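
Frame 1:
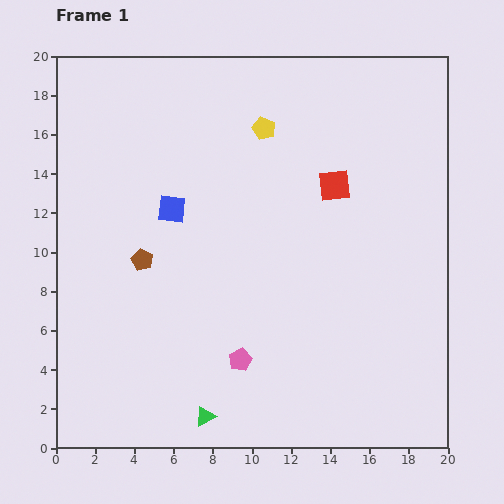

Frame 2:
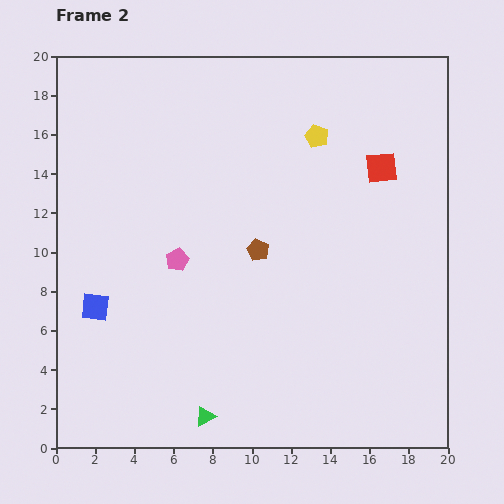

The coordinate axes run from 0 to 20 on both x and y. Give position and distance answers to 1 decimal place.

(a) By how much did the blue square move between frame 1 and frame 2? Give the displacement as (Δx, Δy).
(-3.9, -5.0)

The blue square was at (5.9, 12.2) in frame 1 and (2.0, 7.2) in frame 2.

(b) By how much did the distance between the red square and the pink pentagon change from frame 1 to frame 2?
+1.3

Distance in frame 1: 10.1. Distance in frame 2: 11.4.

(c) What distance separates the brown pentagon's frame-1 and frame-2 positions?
5.9

The brown pentagon moved from (4.4, 9.6) to (10.3, 10.1), a distance of √(5.9² + 0.5²) ≈ 5.9.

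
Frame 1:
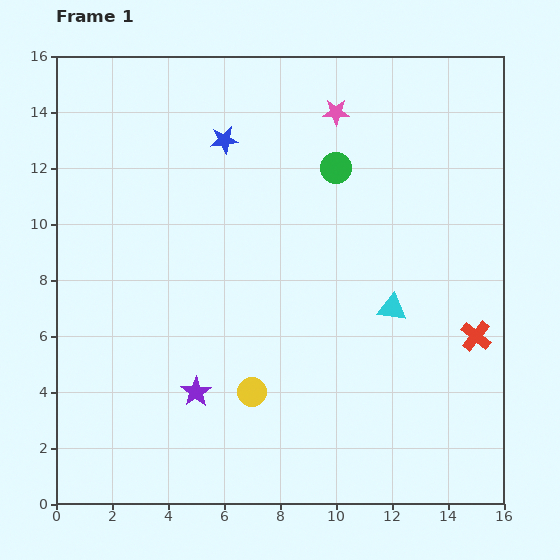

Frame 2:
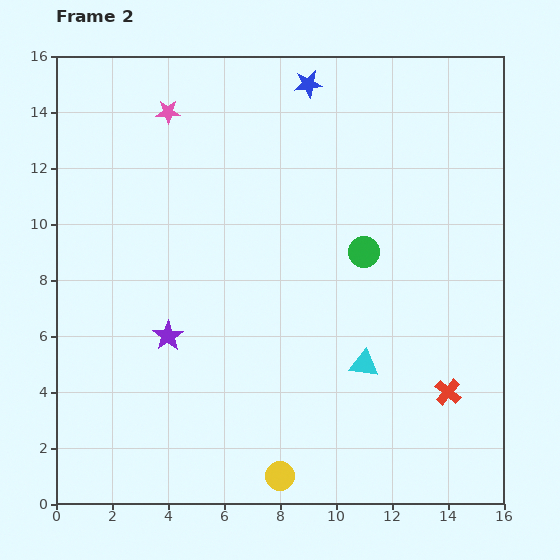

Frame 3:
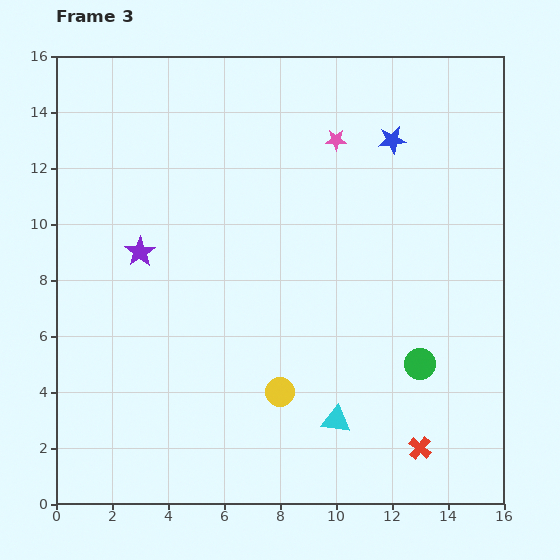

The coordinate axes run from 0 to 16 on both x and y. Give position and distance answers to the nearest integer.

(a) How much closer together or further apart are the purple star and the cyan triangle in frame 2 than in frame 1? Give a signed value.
-1

Distance in frame 1: 8. Distance in frame 2: 7.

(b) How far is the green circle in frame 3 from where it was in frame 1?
8

The green circle moved from (10, 12) to (13, 5), a distance of √(3² + 7²) ≈ 8.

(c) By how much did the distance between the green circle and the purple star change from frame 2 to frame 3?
+3

Distance in frame 2: 8. Distance in frame 3: 11.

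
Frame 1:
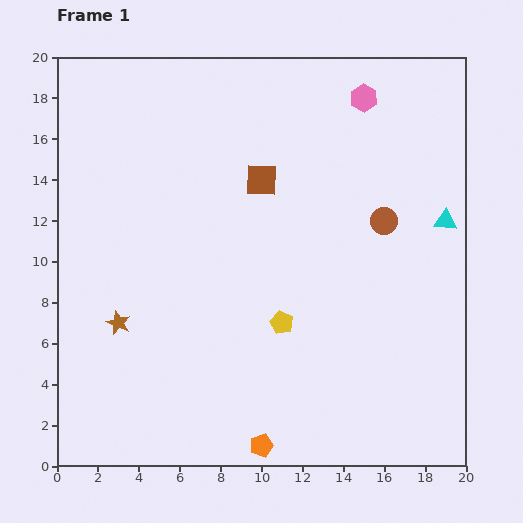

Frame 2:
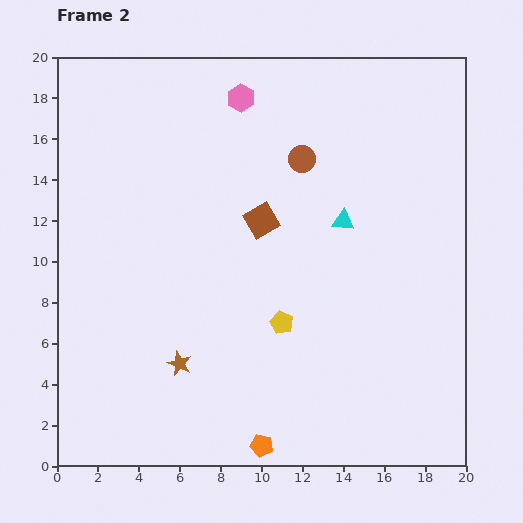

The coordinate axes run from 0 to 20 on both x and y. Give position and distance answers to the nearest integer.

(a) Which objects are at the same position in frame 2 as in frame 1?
the yellow pentagon, the orange pentagon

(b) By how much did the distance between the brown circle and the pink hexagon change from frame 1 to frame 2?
-2

Distance in frame 1: 6. Distance in frame 2: 4.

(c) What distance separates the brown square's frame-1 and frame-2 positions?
2

The brown square moved from (10, 14) to (10, 12), a distance of √(0² + 2²) ≈ 2.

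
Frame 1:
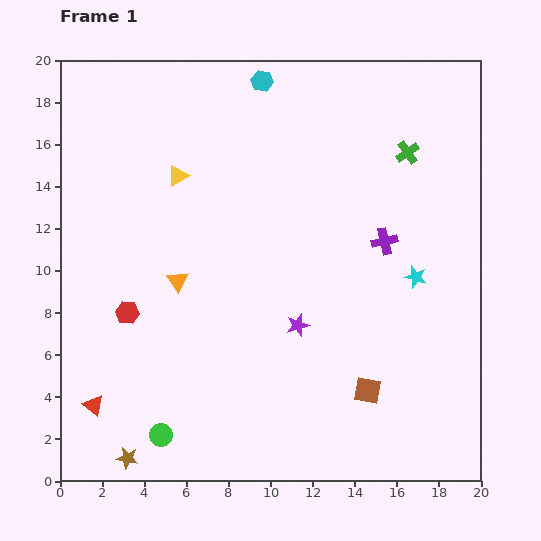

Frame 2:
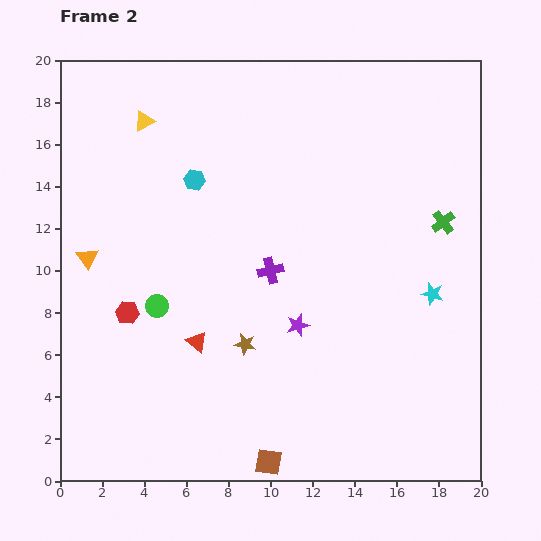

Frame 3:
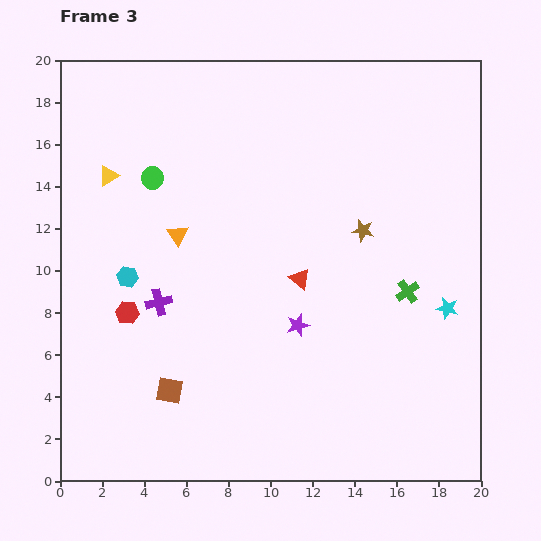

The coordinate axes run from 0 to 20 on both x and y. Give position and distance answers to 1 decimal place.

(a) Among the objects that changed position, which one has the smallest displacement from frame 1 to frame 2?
the cyan star

(moved 1.1)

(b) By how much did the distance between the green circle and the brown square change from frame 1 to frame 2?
-0.9

Distance in frame 1: 10.0. Distance in frame 2: 9.1.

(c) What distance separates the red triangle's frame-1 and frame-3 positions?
11.5

The red triangle moved from (1.6, 3.6) to (11.4, 9.6), a distance of √(9.8² + 6.0²) ≈ 11.5.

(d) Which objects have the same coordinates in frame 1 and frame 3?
the red hexagon, the purple star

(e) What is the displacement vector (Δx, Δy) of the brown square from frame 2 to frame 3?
(-4.7, 3.4)

The brown square was at (9.9, 0.9) in frame 2 and (5.2, 4.3) in frame 3.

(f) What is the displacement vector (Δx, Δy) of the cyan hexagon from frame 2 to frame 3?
(-3.2, -4.6)

The cyan hexagon was at (6.4, 14.3) in frame 2 and (3.2, 9.7) in frame 3.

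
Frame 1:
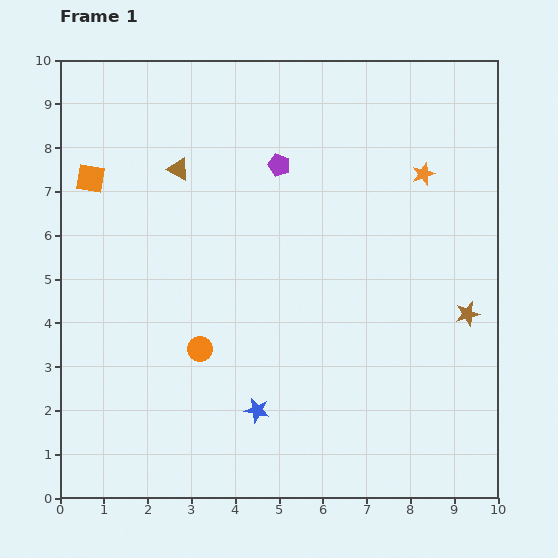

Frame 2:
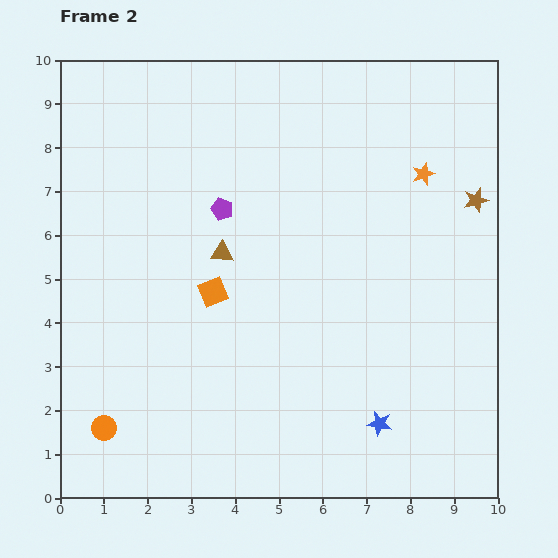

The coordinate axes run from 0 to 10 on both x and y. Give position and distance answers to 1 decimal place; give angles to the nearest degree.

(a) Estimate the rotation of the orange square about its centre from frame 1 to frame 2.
31° counter-clockwise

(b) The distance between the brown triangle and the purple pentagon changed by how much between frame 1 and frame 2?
-1.3

Distance in frame 1: 2.3. Distance in frame 2: 1.0.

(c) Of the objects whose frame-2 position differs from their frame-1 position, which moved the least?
the purple pentagon

(moved 1.6)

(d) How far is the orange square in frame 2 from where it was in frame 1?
3.8

The orange square moved from (0.7, 7.3) to (3.5, 4.7), a distance of √(2.8² + 2.6²) ≈ 3.8.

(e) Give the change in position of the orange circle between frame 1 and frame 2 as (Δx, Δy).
(-2.2, -1.8)

The orange circle was at (3.2, 3.4) in frame 1 and (1.0, 1.6) in frame 2.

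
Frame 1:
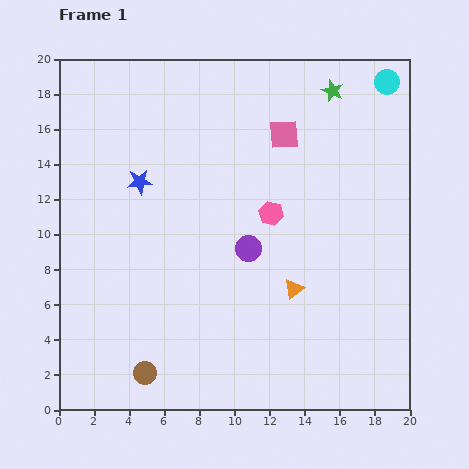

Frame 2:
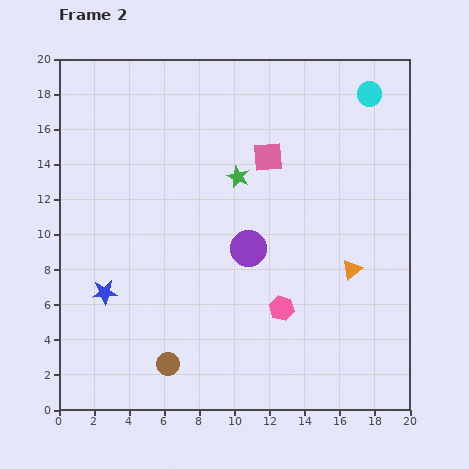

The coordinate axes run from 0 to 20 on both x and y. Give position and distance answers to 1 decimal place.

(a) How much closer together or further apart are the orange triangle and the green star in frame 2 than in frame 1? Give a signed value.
-3.1

Distance in frame 1: 11.5. Distance in frame 2: 8.4.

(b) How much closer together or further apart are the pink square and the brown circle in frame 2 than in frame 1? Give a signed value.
-2.6

Distance in frame 1: 15.7. Distance in frame 2: 13.1.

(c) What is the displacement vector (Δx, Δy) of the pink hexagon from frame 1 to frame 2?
(0.6, -5.4)

The pink hexagon was at (12.1, 11.2) in frame 1 and (12.7, 5.8) in frame 2.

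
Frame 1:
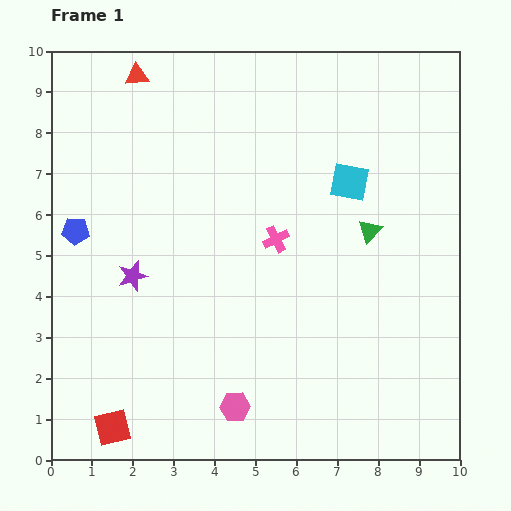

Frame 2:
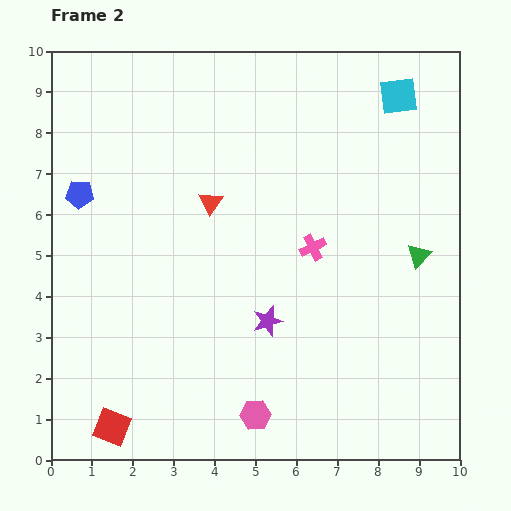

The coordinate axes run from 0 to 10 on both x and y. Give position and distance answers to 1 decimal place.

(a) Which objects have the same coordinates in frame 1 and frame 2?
the red square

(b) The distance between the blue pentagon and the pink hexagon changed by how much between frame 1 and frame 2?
+1.1

Distance in frame 1: 5.8. Distance in frame 2: 6.9.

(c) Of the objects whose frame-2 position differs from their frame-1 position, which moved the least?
the pink hexagon

(moved 0.5)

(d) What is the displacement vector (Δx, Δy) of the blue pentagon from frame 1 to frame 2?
(0.1, 0.9)

The blue pentagon was at (0.6, 5.6) in frame 1 and (0.7, 6.5) in frame 2.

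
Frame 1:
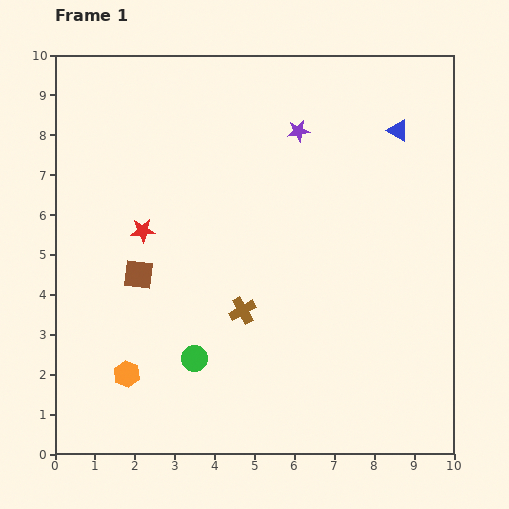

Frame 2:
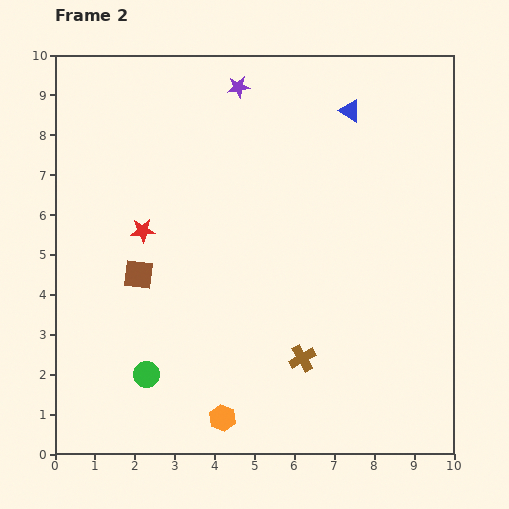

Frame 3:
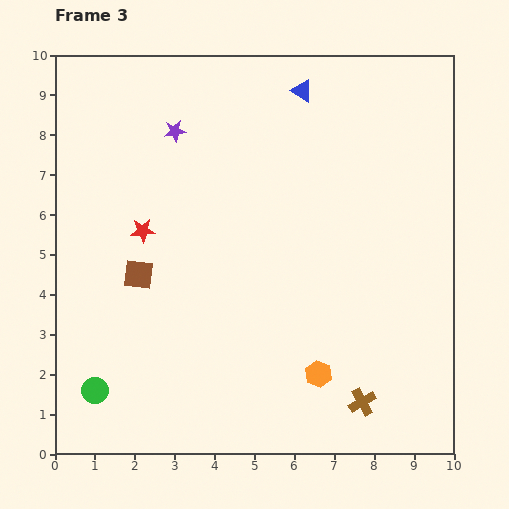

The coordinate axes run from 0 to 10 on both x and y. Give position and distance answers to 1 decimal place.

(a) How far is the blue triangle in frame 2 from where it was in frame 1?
1.3

The blue triangle moved from (8.6, 8.1) to (7.4, 8.6), a distance of √(1.2² + 0.5²) ≈ 1.3.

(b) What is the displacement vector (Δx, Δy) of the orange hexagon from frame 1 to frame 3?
(4.8, 0.0)

The orange hexagon was at (1.8, 2.0) in frame 1 and (6.6, 2.0) in frame 3.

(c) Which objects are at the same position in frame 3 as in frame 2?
the brown square, the red star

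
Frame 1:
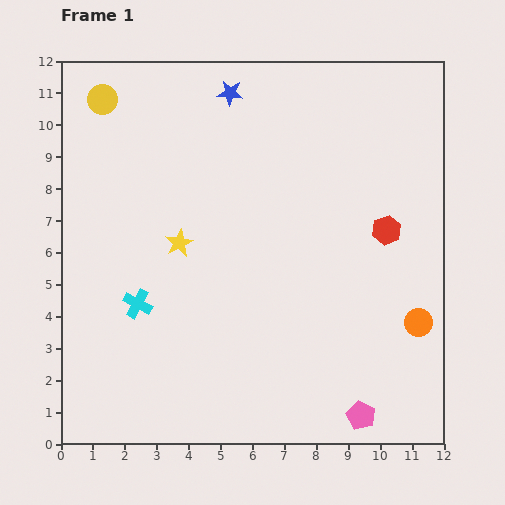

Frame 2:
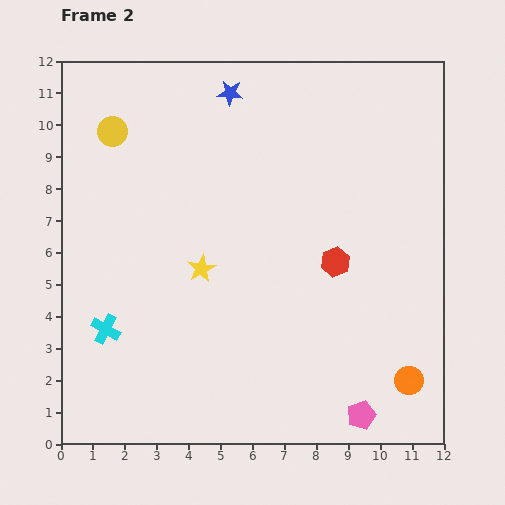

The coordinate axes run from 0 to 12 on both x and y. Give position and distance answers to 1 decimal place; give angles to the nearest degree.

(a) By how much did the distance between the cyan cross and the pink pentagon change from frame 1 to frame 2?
+0.6

Distance in frame 1: 7.8. Distance in frame 2: 8.4.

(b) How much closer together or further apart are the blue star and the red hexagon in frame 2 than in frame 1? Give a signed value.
-0.3

Distance in frame 1: 6.5. Distance in frame 2: 6.2.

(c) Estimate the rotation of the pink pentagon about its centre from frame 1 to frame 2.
25° clockwise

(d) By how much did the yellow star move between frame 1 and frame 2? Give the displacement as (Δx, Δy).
(0.7, -0.8)

The yellow star was at (3.7, 6.3) in frame 1 and (4.4, 5.5) in frame 2.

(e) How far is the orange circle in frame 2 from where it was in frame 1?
1.8

The orange circle moved from (11.2, 3.8) to (10.9, 2.0), a distance of √(0.3² + 1.8²) ≈ 1.8.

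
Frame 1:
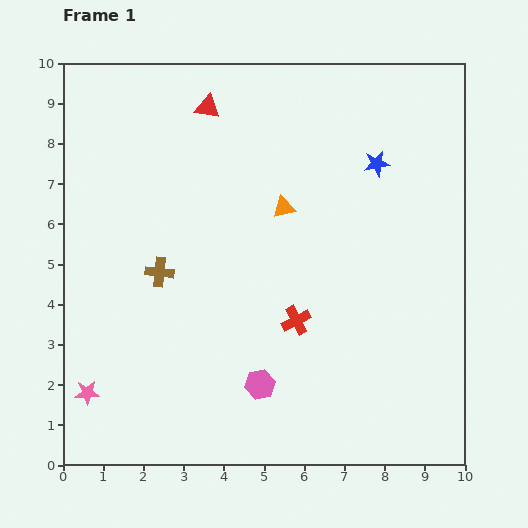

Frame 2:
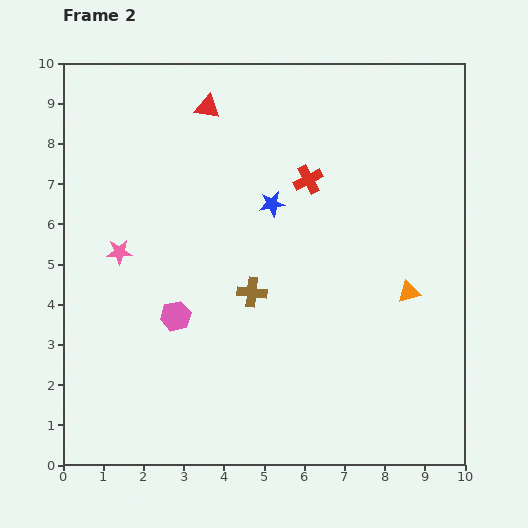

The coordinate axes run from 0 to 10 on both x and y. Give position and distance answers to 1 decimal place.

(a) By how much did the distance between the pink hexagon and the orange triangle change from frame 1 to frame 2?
+1.4

Distance in frame 1: 4.4. Distance in frame 2: 5.8.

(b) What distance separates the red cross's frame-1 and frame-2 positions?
3.5

The red cross moved from (5.8, 3.6) to (6.1, 7.1), a distance of √(0.3² + 3.5²) ≈ 3.5.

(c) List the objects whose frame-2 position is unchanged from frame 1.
the red triangle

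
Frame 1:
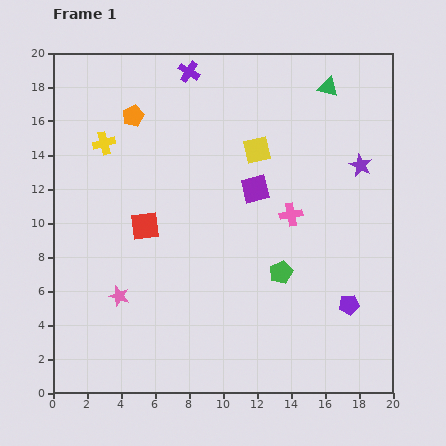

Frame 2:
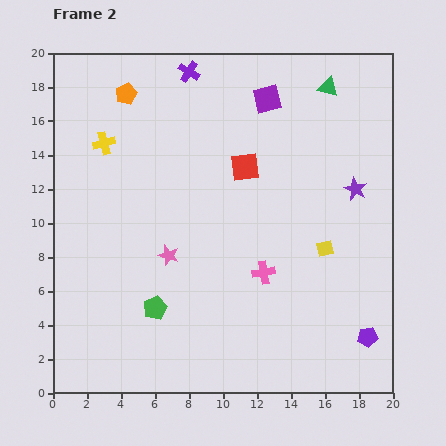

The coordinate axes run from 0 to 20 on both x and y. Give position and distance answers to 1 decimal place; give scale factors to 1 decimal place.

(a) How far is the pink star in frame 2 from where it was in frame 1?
3.8

The pink star moved from (3.9, 5.7) to (6.8, 8.1), a distance of √(2.9² + 2.4²) ≈ 3.8.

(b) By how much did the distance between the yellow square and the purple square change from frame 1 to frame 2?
+7.1

Distance in frame 1: 2.3. Distance in frame 2: 9.4.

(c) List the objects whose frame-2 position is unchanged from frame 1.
the purple cross, the green triangle, the yellow cross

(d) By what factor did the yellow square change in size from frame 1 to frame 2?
0.6×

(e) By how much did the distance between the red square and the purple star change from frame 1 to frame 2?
-6.6

Distance in frame 1: 13.2. Distance in frame 2: 6.6.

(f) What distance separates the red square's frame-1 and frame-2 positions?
6.9

The red square moved from (5.4, 9.8) to (11.3, 13.3), a distance of √(5.9² + 3.5²) ≈ 6.9.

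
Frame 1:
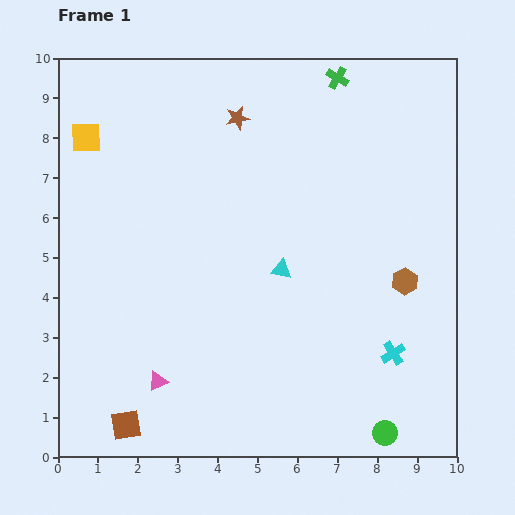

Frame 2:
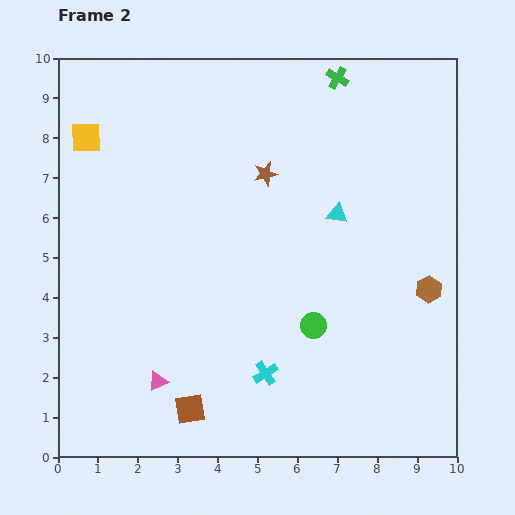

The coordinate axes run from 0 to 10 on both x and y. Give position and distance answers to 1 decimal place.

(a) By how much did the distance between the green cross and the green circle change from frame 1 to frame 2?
-2.8

Distance in frame 1: 9.0. Distance in frame 2: 6.2.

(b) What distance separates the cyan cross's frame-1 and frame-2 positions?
3.2

The cyan cross moved from (8.4, 2.6) to (5.2, 2.1), a distance of √(3.2² + 0.5²) ≈ 3.2.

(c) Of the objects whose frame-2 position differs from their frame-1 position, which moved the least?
the brown hexagon

(moved 0.6)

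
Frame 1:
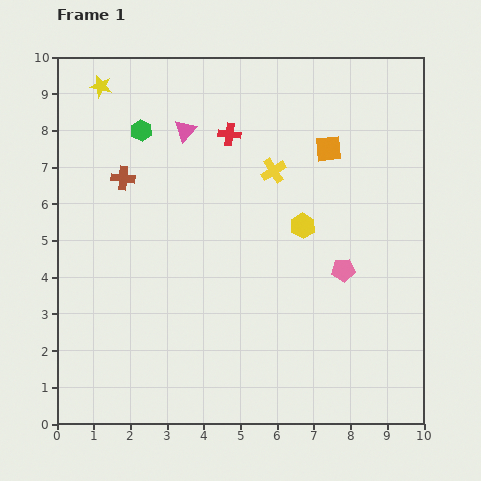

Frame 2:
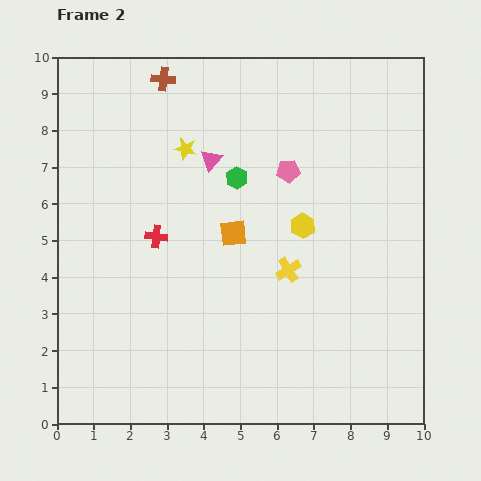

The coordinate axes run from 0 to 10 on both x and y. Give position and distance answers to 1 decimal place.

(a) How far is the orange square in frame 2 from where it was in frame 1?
3.5

The orange square moved from (7.4, 7.5) to (4.8, 5.2), a distance of √(2.6² + 2.3²) ≈ 3.5.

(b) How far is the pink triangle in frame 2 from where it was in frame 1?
1.1

The pink triangle moved from (3.5, 8.0) to (4.2, 7.2), a distance of √(0.7² + 0.8²) ≈ 1.1.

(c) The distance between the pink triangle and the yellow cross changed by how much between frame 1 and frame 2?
+1.1

Distance in frame 1: 2.6. Distance in frame 2: 3.7.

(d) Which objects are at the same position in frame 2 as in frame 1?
the yellow hexagon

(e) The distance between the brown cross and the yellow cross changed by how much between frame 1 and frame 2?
+2.1

Distance in frame 1: 4.1. Distance in frame 2: 6.2.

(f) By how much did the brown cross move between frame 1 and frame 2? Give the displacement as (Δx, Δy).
(1.1, 2.7)

The brown cross was at (1.8, 6.7) in frame 1 and (2.9, 9.4) in frame 2.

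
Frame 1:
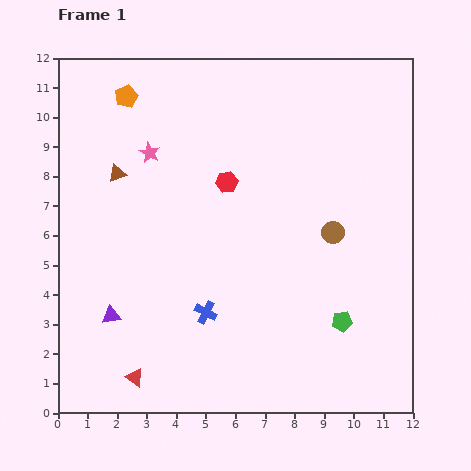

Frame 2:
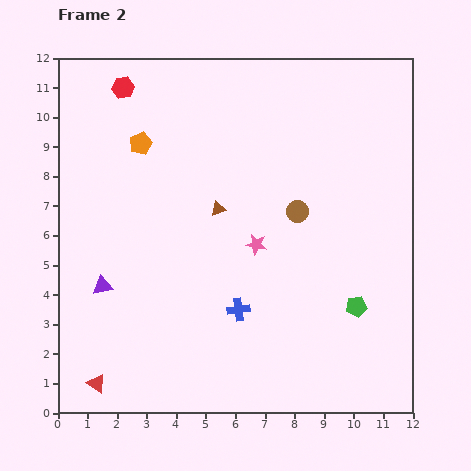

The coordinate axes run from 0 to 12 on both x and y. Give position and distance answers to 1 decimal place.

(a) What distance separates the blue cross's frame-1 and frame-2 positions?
1.1

The blue cross moved from (5.0, 3.4) to (6.1, 3.5), a distance of √(1.1² + 0.1²) ≈ 1.1.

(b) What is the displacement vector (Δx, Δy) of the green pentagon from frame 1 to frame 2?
(0.5, 0.5)

The green pentagon was at (9.6, 3.1) in frame 1 and (10.1, 3.6) in frame 2.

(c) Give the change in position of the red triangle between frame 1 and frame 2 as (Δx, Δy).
(-1.3, -0.2)

The red triangle was at (2.6, 1.2) in frame 1 and (1.3, 1.0) in frame 2.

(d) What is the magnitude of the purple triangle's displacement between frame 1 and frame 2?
1.0

The purple triangle moved from (1.8, 3.3) to (1.5, 4.3), a distance of √(0.3² + 1.0²) ≈ 1.0.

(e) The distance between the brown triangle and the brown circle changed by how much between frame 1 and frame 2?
-4.9

Distance in frame 1: 7.6. Distance in frame 2: 2.7.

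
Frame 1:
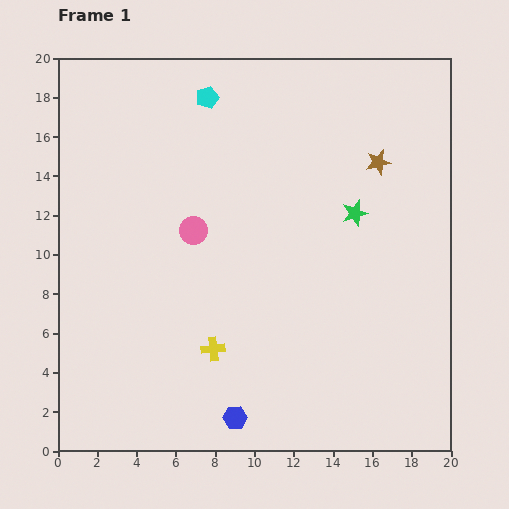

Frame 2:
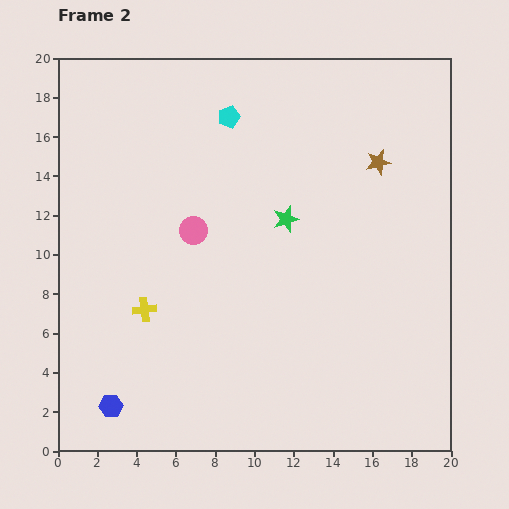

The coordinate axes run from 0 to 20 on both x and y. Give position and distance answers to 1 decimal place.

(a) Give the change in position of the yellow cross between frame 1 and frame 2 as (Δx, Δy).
(-3.5, 2.0)

The yellow cross was at (7.9, 5.2) in frame 1 and (4.4, 7.2) in frame 2.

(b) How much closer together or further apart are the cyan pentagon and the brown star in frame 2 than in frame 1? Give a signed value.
-1.4

Distance in frame 1: 9.3. Distance in frame 2: 7.9.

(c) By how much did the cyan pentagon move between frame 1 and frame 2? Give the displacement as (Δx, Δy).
(1.1, -1.0)

The cyan pentagon was at (7.6, 18.0) in frame 1 and (8.7, 17.0) in frame 2.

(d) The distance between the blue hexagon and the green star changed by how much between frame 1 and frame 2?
+0.9

Distance in frame 1: 12.1. Distance in frame 2: 13.0.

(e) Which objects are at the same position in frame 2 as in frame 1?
the pink circle, the brown star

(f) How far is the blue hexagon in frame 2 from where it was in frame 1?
6.3

The blue hexagon moved from (9.0, 1.7) to (2.7, 2.3), a distance of √(6.3² + 0.6²) ≈ 6.3.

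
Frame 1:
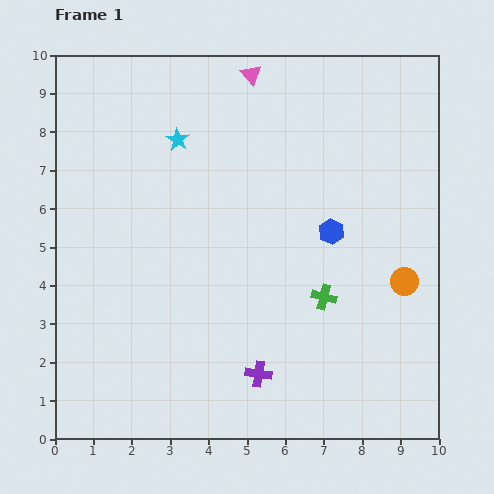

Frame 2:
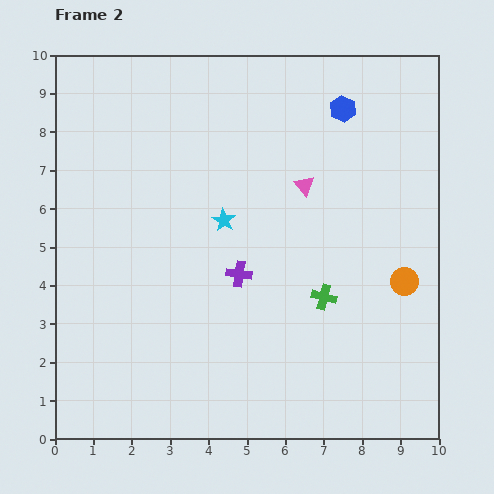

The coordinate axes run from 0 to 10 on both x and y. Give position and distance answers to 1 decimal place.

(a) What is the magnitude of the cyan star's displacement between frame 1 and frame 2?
2.4

The cyan star moved from (3.2, 7.8) to (4.4, 5.7), a distance of √(1.2² + 2.1²) ≈ 2.4.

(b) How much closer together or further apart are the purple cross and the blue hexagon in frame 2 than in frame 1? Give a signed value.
+0.9

Distance in frame 1: 4.2. Distance in frame 2: 5.1.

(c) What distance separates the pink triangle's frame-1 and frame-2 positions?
3.2

The pink triangle moved from (5.1, 9.5) to (6.5, 6.6), a distance of √(1.4² + 2.9²) ≈ 3.2.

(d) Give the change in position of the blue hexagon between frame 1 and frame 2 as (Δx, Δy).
(0.3, 3.2)

The blue hexagon was at (7.2, 5.4) in frame 1 and (7.5, 8.6) in frame 2.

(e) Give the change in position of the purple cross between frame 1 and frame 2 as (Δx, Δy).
(-0.5, 2.6)

The purple cross was at (5.3, 1.7) in frame 1 and (4.8, 4.3) in frame 2.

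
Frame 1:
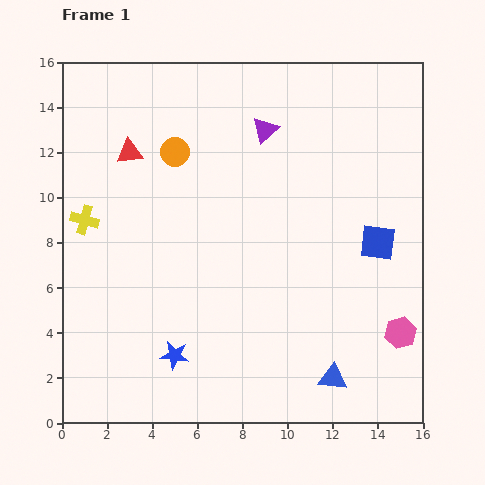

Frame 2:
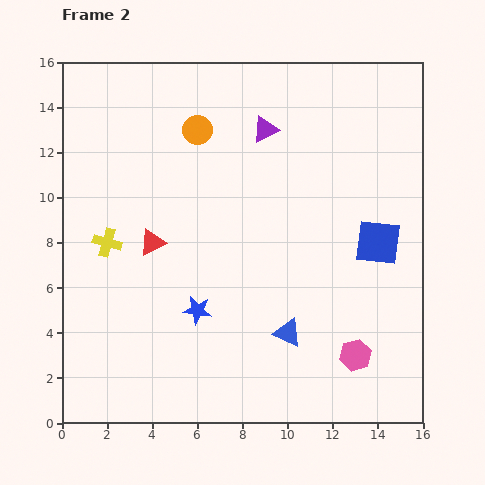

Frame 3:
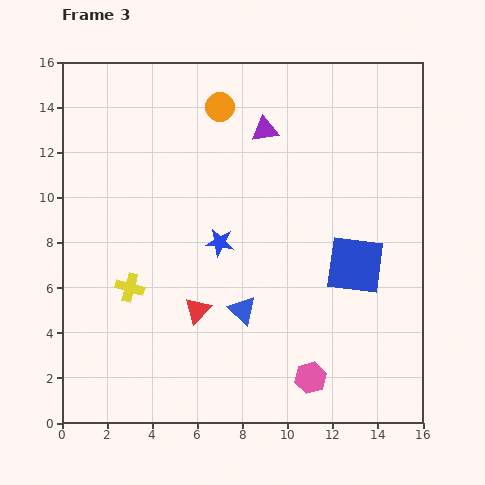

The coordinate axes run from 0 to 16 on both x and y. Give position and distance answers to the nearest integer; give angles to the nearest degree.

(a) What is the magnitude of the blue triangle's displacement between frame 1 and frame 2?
3

The blue triangle moved from (12, 2) to (10, 4), a distance of √(2² + 2²) ≈ 3.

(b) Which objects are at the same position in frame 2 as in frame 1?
the blue square, the purple triangle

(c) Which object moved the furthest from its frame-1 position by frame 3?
the red triangle

(moved 8; next 5)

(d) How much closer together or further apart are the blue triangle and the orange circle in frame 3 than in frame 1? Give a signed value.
-3

Distance in frame 1: 12. Distance in frame 3: 9.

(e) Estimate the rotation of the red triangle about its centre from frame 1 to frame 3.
40° counter-clockwise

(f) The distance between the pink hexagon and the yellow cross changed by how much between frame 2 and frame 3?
-3

Distance in frame 2: 12. Distance in frame 3: 9.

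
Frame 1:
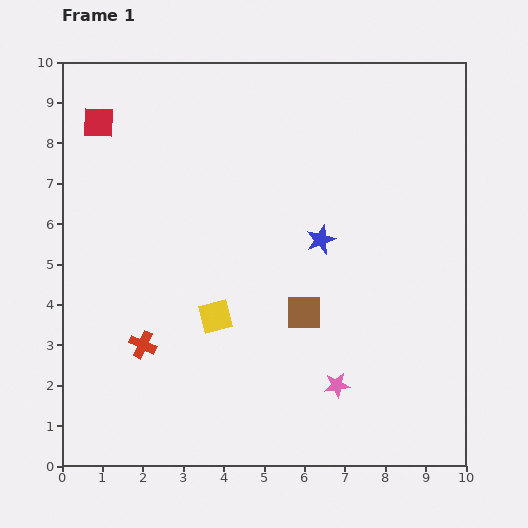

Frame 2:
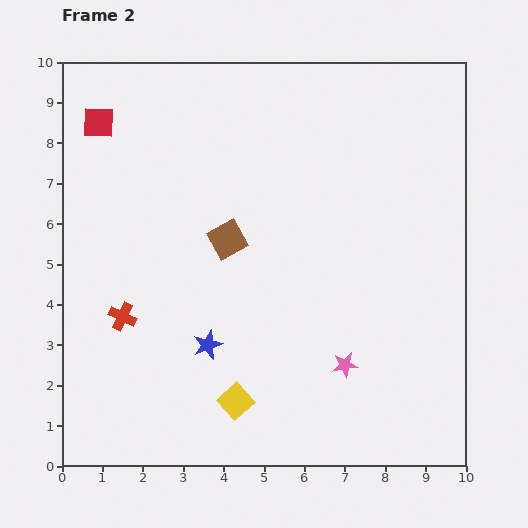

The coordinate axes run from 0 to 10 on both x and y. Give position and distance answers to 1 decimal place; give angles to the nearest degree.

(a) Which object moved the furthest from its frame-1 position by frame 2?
the blue star

(moved 3.8; next 2.6)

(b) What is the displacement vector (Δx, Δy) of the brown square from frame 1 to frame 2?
(-1.9, 1.8)

The brown square was at (6.0, 3.8) in frame 1 and (4.1, 5.6) in frame 2.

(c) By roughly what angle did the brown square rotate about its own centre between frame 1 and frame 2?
29° counter-clockwise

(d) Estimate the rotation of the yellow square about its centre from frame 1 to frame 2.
29° counter-clockwise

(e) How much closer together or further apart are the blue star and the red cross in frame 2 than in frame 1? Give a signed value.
-2.9

Distance in frame 1: 5.1. Distance in frame 2: 2.2.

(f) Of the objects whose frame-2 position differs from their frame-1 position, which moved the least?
the pink star

(moved 0.5)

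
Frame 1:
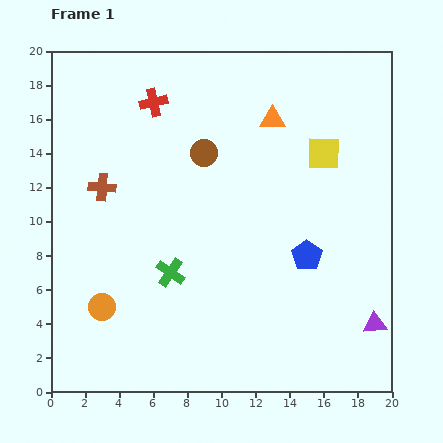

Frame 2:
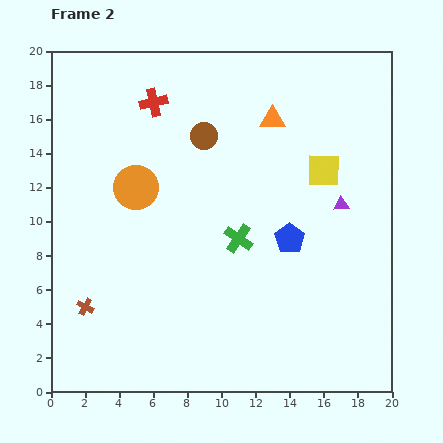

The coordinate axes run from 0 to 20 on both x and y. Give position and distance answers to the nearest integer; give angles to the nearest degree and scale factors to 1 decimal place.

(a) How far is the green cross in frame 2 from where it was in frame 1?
4

The green cross moved from (7, 7) to (11, 9), a distance of √(4² + 2²) ≈ 4.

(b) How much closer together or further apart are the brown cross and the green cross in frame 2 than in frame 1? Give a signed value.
+4

Distance in frame 1: 6. Distance in frame 2: 10.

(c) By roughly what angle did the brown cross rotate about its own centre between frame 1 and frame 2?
25° clockwise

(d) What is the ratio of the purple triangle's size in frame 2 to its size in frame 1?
0.7×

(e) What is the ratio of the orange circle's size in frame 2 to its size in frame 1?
1.6×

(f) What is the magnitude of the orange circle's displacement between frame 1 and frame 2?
7

The orange circle moved from (3, 5) to (5, 12), a distance of √(2² + 7²) ≈ 7.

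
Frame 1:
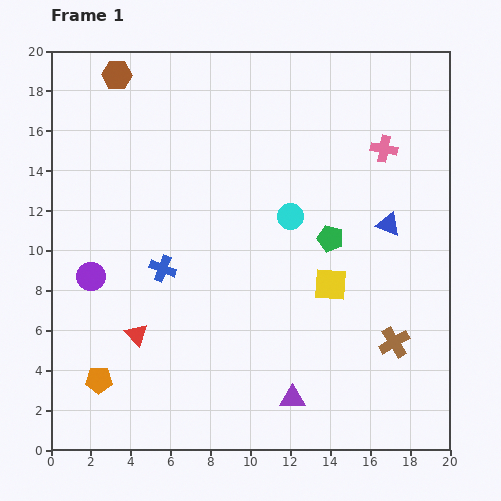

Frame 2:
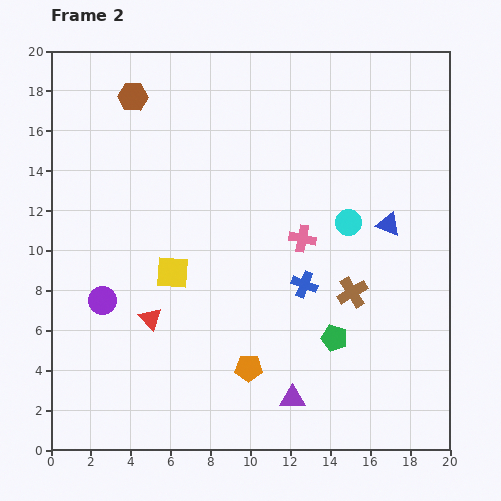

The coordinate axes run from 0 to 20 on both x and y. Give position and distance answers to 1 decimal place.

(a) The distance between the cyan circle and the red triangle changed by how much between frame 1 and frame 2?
+1.3

Distance in frame 1: 9.7. Distance in frame 2: 11.0.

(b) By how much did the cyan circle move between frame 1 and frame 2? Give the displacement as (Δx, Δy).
(2.9, -0.3)

The cyan circle was at (12.0, 11.7) in frame 1 and (14.9, 11.4) in frame 2.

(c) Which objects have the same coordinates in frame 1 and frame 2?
the blue triangle, the purple triangle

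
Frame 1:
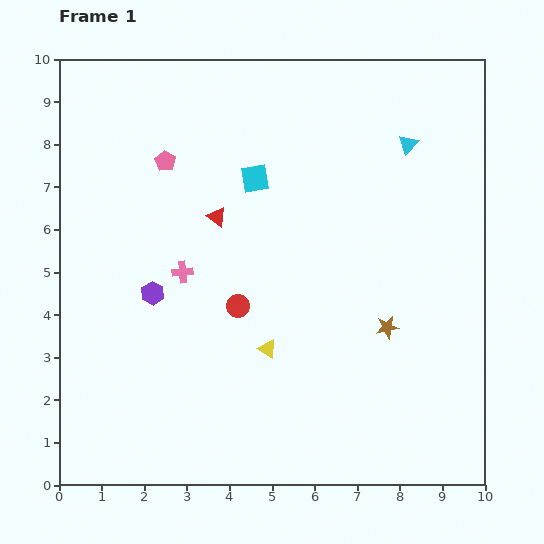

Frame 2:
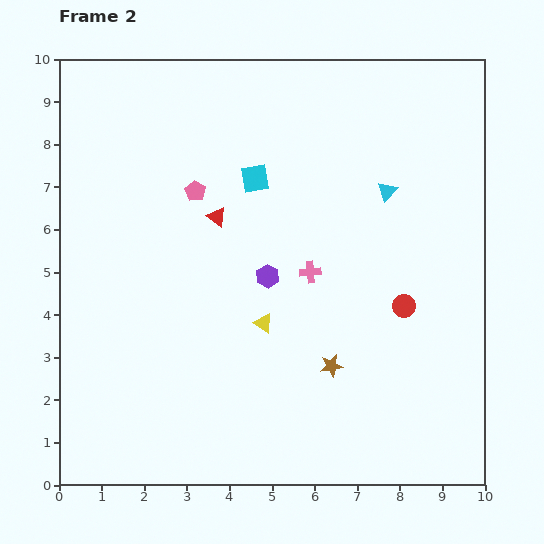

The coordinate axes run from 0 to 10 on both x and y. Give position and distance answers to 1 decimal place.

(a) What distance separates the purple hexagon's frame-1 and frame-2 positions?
2.7

The purple hexagon moved from (2.2, 4.5) to (4.9, 4.9), a distance of √(2.7² + 0.4²) ≈ 2.7.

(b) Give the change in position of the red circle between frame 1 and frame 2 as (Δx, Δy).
(3.9, 0.0)

The red circle was at (4.2, 4.2) in frame 1 and (8.1, 4.2) in frame 2.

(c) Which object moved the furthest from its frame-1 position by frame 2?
the red circle

(moved 3.9; next 3.0)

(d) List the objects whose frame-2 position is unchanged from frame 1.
the red triangle, the cyan square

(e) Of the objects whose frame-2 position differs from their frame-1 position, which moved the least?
the yellow triangle

(moved 0.6)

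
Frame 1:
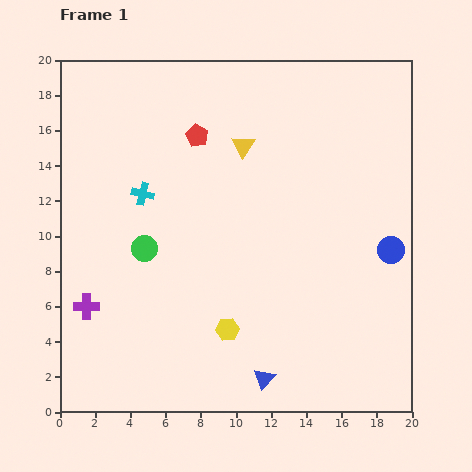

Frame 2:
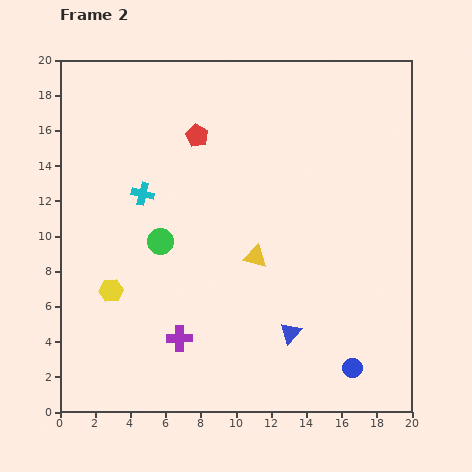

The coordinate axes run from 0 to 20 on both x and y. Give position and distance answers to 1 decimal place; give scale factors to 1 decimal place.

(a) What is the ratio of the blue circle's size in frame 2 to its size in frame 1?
0.7×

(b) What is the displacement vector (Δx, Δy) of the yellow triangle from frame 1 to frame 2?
(0.7, -6.3)

The yellow triangle was at (10.4, 15.1) in frame 1 and (11.1, 8.8) in frame 2.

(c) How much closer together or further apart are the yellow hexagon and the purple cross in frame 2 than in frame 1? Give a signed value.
-3.4

Distance in frame 1: 8.1. Distance in frame 2: 4.7.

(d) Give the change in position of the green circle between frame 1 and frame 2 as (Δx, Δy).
(0.9, 0.4)

The green circle was at (4.8, 9.3) in frame 1 and (5.7, 9.7) in frame 2.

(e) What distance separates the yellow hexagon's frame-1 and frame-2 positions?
7.0

The yellow hexagon moved from (9.5, 4.7) to (2.9, 6.9), a distance of √(6.6² + 2.2²) ≈ 7.0.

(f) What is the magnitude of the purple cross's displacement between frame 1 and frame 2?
5.6

The purple cross moved from (1.5, 6.0) to (6.8, 4.2), a distance of √(5.3² + 1.8²) ≈ 5.6.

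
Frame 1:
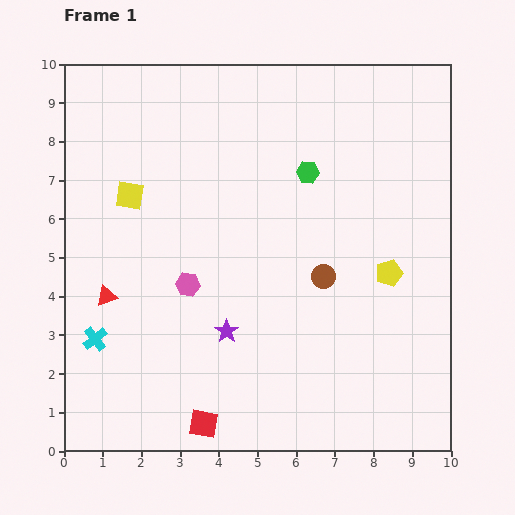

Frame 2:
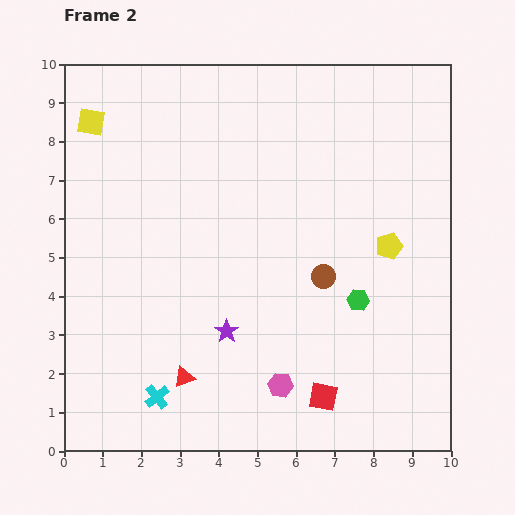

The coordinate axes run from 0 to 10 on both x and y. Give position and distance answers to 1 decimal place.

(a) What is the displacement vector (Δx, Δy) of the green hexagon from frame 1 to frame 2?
(1.3, -3.3)

The green hexagon was at (6.3, 7.2) in frame 1 and (7.6, 3.9) in frame 2.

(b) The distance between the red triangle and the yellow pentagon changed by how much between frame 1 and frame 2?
-1.0

Distance in frame 1: 7.3. Distance in frame 2: 6.3.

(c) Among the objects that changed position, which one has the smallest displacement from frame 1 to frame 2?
the yellow pentagon

(moved 0.7)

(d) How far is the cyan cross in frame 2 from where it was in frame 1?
2.2

The cyan cross moved from (0.8, 2.9) to (2.4, 1.4), a distance of √(1.6² + 1.5²) ≈ 2.2.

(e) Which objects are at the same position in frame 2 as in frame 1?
the purple star, the brown circle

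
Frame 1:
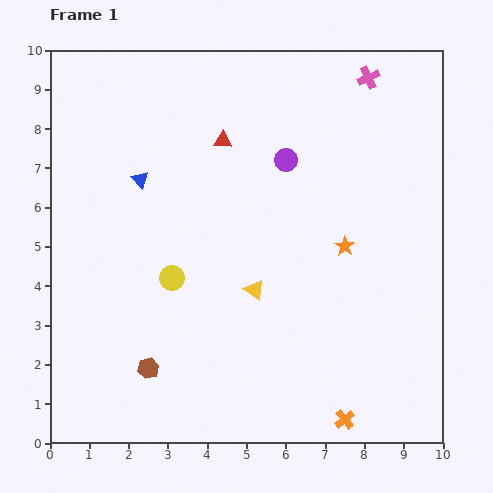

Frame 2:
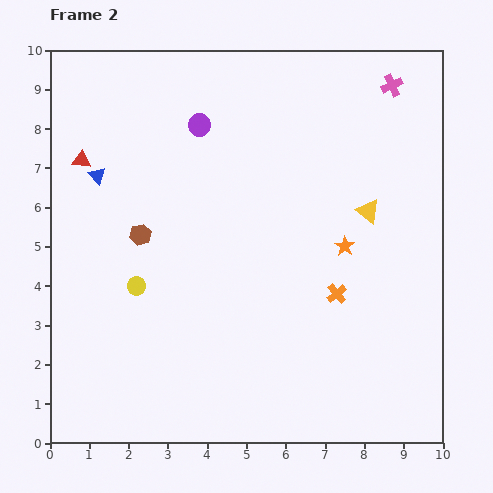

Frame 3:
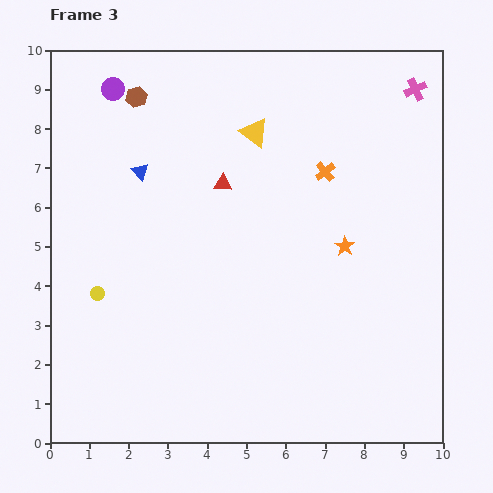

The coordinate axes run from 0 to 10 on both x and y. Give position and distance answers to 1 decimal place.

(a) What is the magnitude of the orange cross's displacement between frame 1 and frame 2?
3.2

The orange cross moved from (7.5, 0.6) to (7.3, 3.8), a distance of √(0.2² + 3.2²) ≈ 3.2.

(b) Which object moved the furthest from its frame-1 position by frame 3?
the brown hexagon

(moved 6.9; next 6.3)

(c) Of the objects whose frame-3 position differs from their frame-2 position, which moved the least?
the pink cross

(moved 0.6)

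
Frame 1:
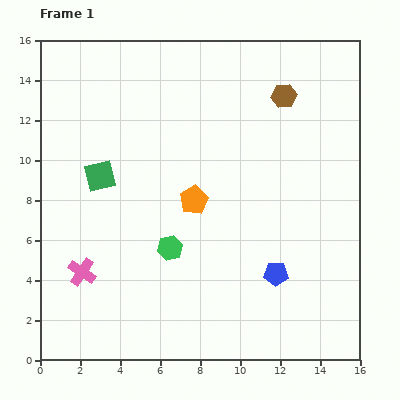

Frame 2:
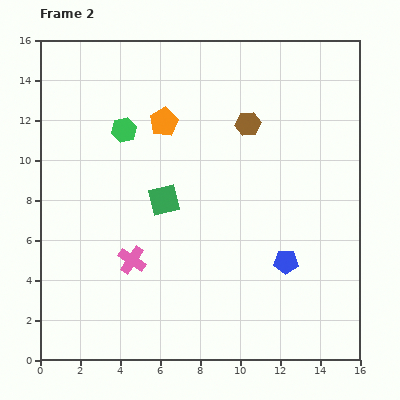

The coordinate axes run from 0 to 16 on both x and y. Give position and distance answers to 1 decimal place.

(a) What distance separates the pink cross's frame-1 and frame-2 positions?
2.6

The pink cross moved from (2.1, 4.4) to (4.6, 5.0), a distance of √(2.5² + 0.6²) ≈ 2.6.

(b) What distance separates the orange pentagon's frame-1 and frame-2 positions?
4.2

The orange pentagon moved from (7.7, 8.0) to (6.2, 11.9), a distance of √(1.5² + 3.9²) ≈ 4.2.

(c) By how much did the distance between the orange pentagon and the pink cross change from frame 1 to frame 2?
+0.4

Distance in frame 1: 6.7. Distance in frame 2: 7.1.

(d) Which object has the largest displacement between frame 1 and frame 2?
the green hexagon

(moved 6.3; next 4.2)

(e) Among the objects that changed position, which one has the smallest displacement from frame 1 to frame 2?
the blue pentagon

(moved 0.8)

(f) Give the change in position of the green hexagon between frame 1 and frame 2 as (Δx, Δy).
(-2.3, 5.9)

The green hexagon was at (6.5, 5.6) in frame 1 and (4.2, 11.5) in frame 2.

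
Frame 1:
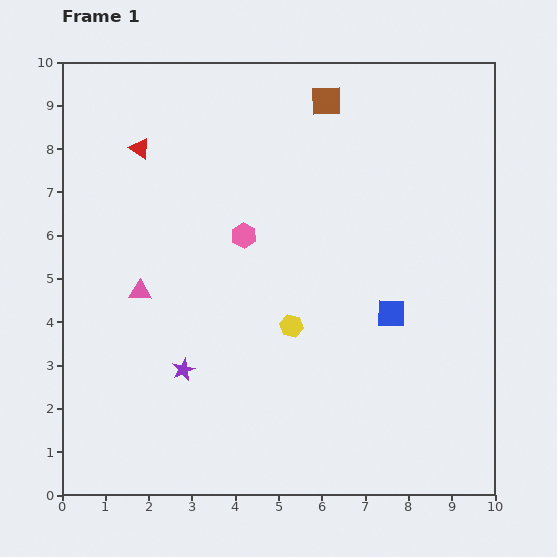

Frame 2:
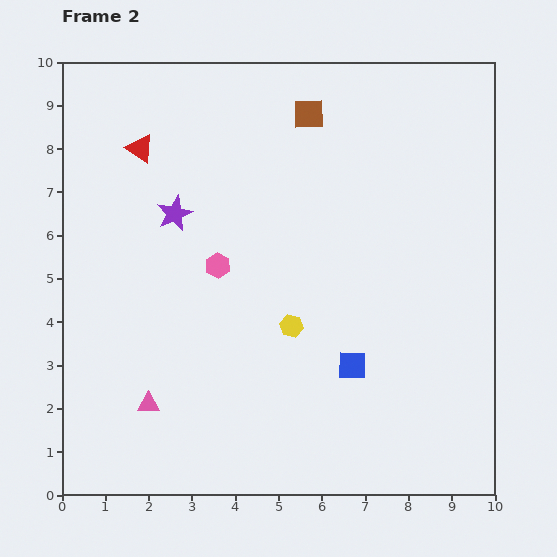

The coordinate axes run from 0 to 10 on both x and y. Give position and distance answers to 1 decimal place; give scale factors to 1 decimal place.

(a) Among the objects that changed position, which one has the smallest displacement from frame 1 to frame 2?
the brown square

(moved 0.5)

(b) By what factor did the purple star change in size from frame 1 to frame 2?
1.6×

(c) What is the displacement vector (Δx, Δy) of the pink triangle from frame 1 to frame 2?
(0.2, -2.6)

The pink triangle was at (1.8, 4.7) in frame 1 and (2.0, 2.1) in frame 2.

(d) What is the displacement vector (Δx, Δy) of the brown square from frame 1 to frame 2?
(-0.4, -0.3)

The brown square was at (6.1, 9.1) in frame 1 and (5.7, 8.8) in frame 2.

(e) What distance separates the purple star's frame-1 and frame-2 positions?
3.6

The purple star moved from (2.8, 2.9) to (2.6, 6.5), a distance of √(0.2² + 3.6²) ≈ 3.6.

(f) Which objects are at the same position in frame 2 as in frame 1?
the yellow hexagon, the red triangle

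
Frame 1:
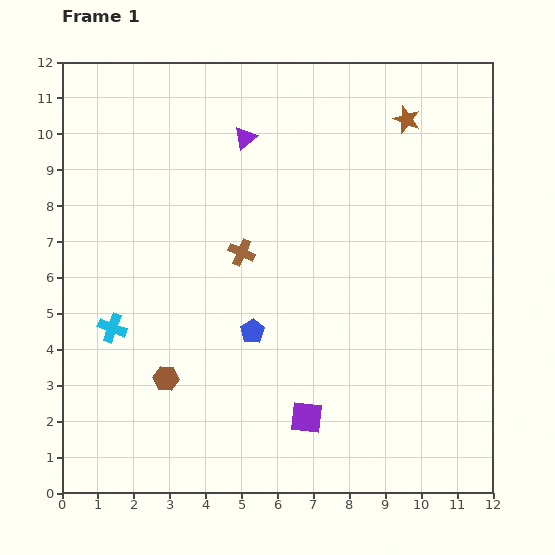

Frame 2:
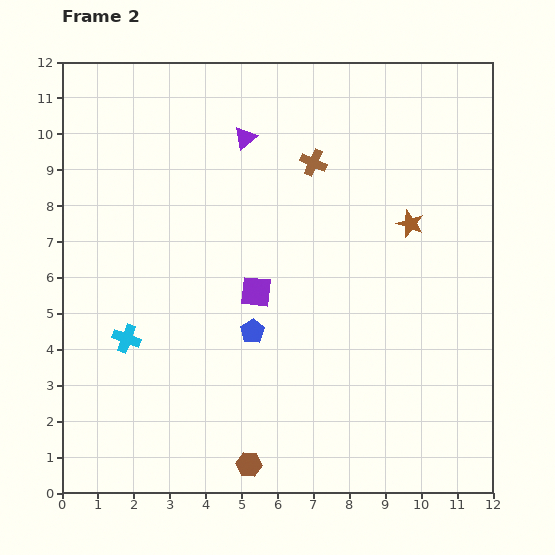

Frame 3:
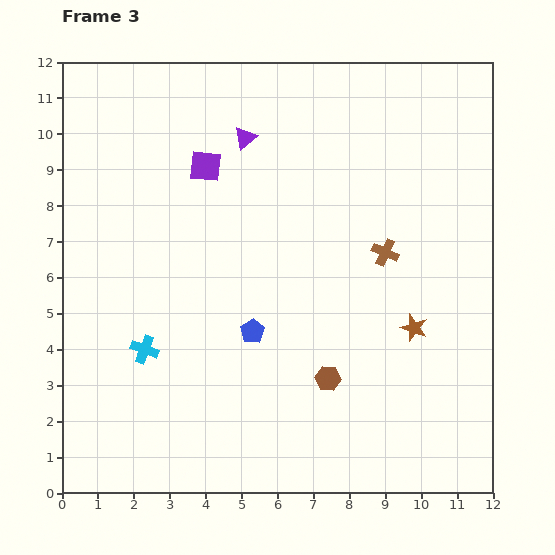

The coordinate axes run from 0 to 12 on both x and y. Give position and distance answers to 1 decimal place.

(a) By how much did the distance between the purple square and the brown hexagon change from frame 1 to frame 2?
+0.7

Distance in frame 1: 4.1. Distance in frame 2: 4.8.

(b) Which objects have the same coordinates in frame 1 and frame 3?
the purple triangle, the blue pentagon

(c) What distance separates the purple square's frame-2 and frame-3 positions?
3.8

The purple square moved from (5.4, 5.6) to (4.0, 9.1), a distance of √(1.4² + 3.5²) ≈ 3.8.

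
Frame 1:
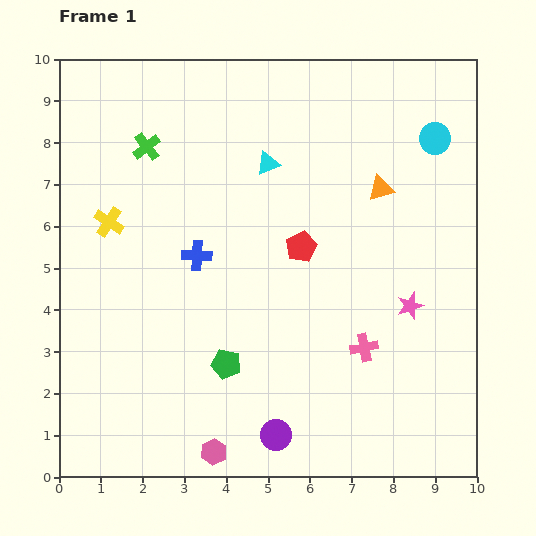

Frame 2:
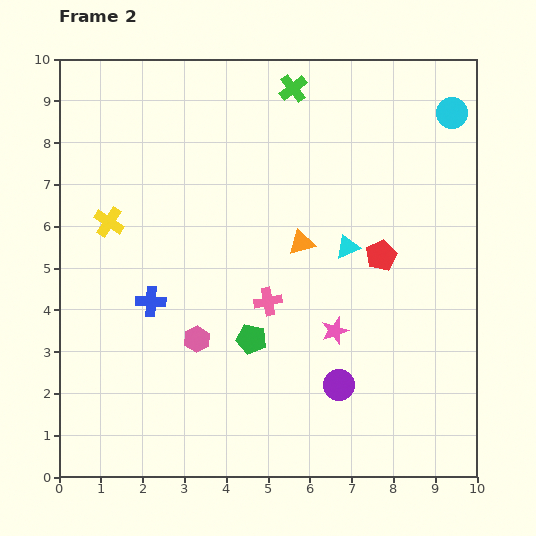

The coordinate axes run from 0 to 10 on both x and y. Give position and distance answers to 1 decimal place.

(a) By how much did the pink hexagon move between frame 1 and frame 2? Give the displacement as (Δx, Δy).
(-0.4, 2.7)

The pink hexagon was at (3.7, 0.6) in frame 1 and (3.3, 3.3) in frame 2.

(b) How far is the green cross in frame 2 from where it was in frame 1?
3.8

The green cross moved from (2.1, 7.9) to (5.6, 9.3), a distance of √(3.5² + 1.4²) ≈ 3.8.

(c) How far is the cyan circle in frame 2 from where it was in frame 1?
0.7

The cyan circle moved from (9.0, 8.1) to (9.4, 8.7), a distance of √(0.4² + 0.6²) ≈ 0.7.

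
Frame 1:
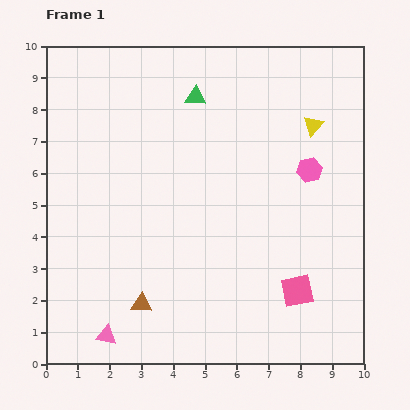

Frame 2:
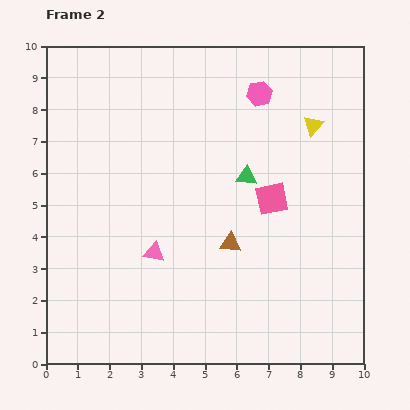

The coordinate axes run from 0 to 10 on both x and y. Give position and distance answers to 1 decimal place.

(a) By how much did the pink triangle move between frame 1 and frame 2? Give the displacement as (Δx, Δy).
(1.5, 2.6)

The pink triangle was at (1.9, 0.9) in frame 1 and (3.4, 3.5) in frame 2.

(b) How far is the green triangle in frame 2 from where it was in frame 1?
3.0

The green triangle moved from (4.7, 8.4) to (6.3, 5.9), a distance of √(1.6² + 2.5²) ≈ 3.0.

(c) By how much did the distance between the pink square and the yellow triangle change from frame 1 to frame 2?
-2.6

Distance in frame 1: 5.2. Distance in frame 2: 2.6.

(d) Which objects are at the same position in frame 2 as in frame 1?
the yellow triangle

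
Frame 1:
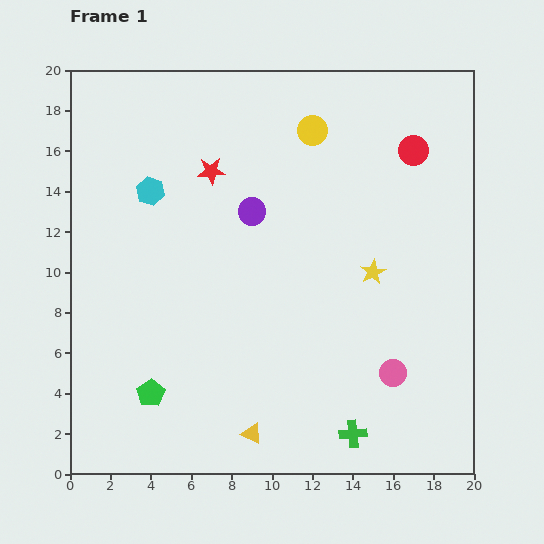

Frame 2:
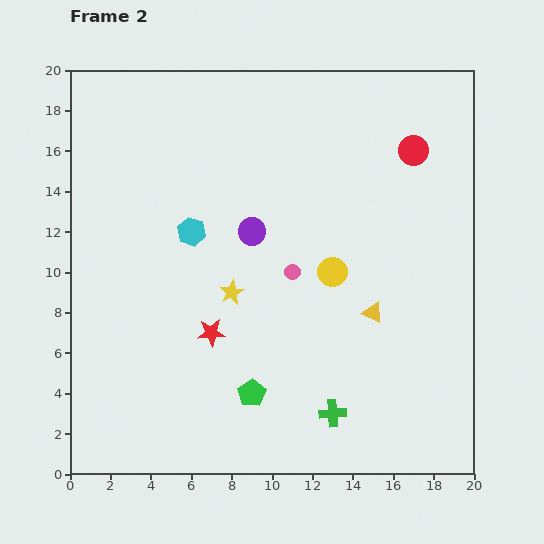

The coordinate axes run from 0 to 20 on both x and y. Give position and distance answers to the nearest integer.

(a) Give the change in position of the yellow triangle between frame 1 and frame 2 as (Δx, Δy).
(6, 6)

The yellow triangle was at (9, 2) in frame 1 and (15, 8) in frame 2.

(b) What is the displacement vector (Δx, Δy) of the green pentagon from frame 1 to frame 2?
(5, 0)

The green pentagon was at (4, 4) in frame 1 and (9, 4) in frame 2.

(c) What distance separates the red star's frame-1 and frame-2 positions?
8

The red star moved from (7, 15) to (7, 7), a distance of √(0² + 8²) ≈ 8.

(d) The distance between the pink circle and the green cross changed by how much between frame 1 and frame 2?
+3

Distance in frame 1: 4. Distance in frame 2: 7.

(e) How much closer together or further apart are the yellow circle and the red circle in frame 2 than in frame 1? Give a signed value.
+2

Distance in frame 1: 5. Distance in frame 2: 7.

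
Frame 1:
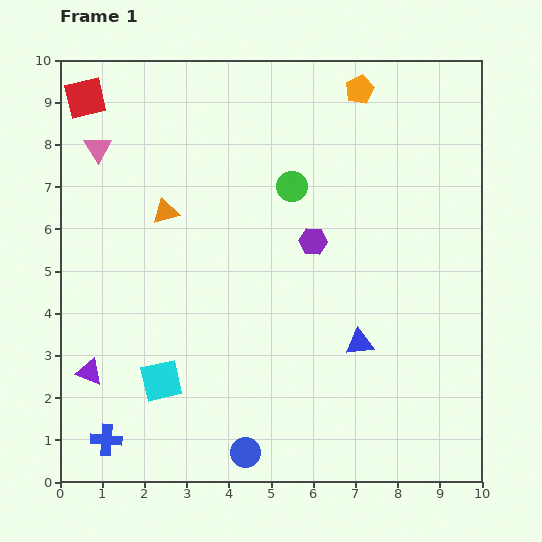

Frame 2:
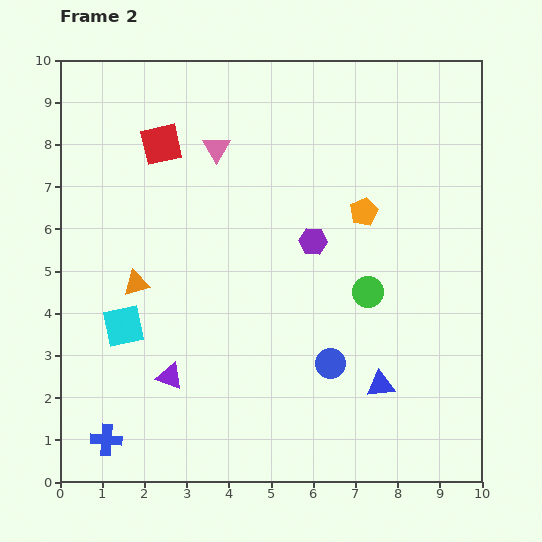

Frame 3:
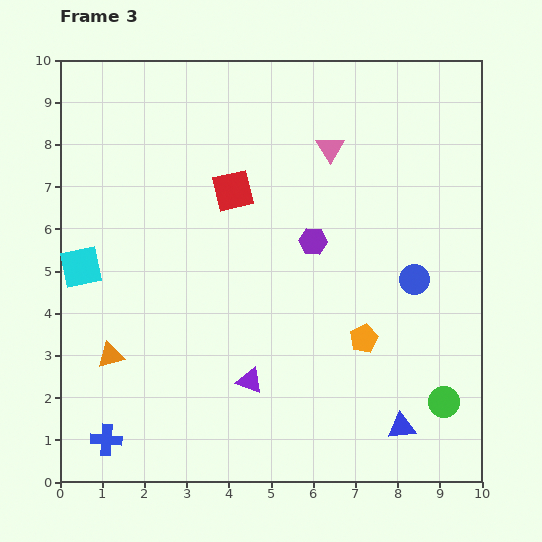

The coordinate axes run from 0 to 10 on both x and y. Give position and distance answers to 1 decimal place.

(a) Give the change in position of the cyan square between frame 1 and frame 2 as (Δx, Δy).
(-0.9, 1.3)

The cyan square was at (2.4, 2.4) in frame 1 and (1.5, 3.7) in frame 2.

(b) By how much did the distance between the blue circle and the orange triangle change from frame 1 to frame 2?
-1.0

Distance in frame 1: 6.0. Distance in frame 2: 5.0.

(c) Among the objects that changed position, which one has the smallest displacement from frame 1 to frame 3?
the blue triangle

(moved 2.2)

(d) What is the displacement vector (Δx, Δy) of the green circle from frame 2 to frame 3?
(1.8, -2.6)

The green circle was at (7.3, 4.5) in frame 2 and (9.1, 1.9) in frame 3.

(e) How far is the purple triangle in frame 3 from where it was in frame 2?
1.9

The purple triangle moved from (2.6, 2.5) to (4.5, 2.4), a distance of √(1.9² + 0.1²) ≈ 1.9.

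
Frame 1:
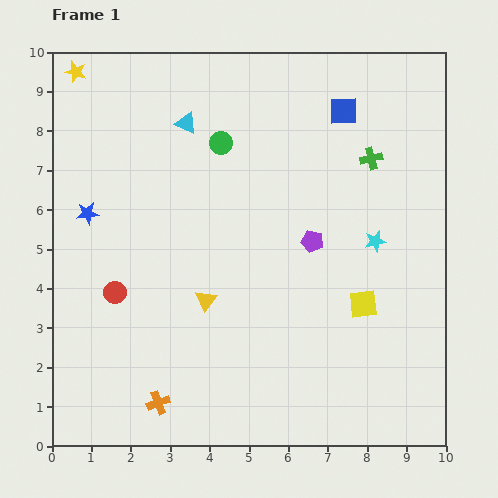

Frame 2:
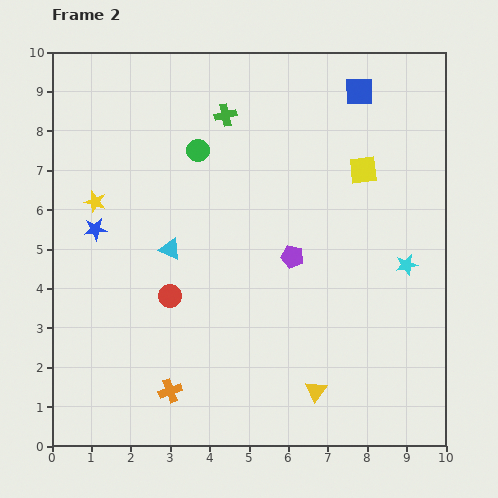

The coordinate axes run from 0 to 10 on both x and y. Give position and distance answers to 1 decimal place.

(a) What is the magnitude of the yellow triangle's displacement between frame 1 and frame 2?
3.6

The yellow triangle moved from (3.9, 3.7) to (6.7, 1.4), a distance of √(2.8² + 2.3²) ≈ 3.6.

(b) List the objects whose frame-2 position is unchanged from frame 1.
none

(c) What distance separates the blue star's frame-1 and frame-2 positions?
0.4

The blue star moved from (0.9, 5.9) to (1.1, 5.5), a distance of √(0.2² + 0.4²) ≈ 0.4.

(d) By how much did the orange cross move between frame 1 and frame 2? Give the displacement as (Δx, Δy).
(0.3, 0.3)

The orange cross was at (2.7, 1.1) in frame 1 and (3.0, 1.4) in frame 2.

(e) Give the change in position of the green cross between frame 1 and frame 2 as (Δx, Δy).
(-3.7, 1.1)

The green cross was at (8.1, 7.3) in frame 1 and (4.4, 8.4) in frame 2.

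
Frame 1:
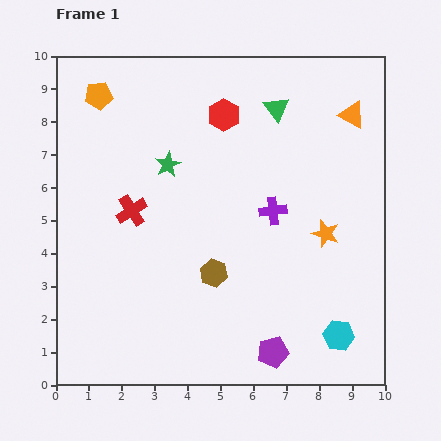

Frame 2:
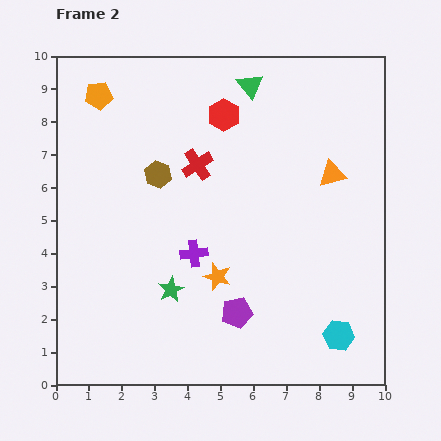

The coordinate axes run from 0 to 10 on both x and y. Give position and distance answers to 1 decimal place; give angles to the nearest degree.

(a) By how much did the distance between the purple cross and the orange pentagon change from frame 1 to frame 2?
-0.8

Distance in frame 1: 6.4. Distance in frame 2: 5.6.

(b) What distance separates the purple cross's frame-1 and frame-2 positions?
2.7

The purple cross moved from (6.6, 5.3) to (4.2, 4.0), a distance of √(2.4² + 1.3²) ≈ 2.7.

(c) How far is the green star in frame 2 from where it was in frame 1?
3.8

The green star moved from (3.4, 6.7) to (3.5, 2.9), a distance of √(0.1² + 3.8²) ≈ 3.8.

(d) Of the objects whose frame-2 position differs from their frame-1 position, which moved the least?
the green triangle

(moved 1.1)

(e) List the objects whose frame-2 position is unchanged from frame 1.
the cyan hexagon, the orange pentagon, the red hexagon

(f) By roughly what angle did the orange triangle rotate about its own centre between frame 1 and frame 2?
42° counter-clockwise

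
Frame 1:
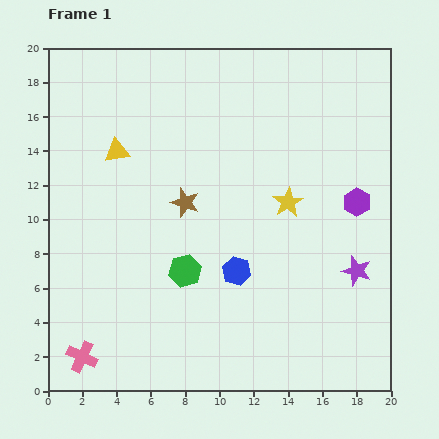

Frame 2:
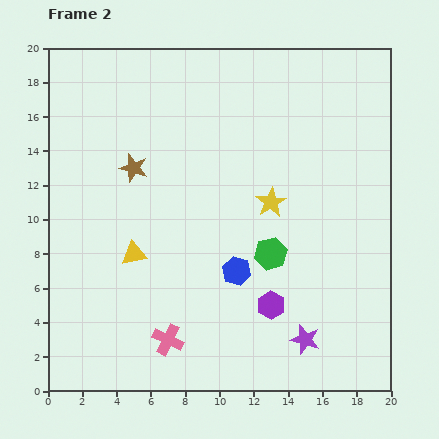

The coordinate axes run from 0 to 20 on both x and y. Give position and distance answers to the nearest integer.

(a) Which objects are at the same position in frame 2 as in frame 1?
the blue hexagon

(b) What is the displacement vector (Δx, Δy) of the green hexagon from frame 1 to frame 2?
(5, 1)

The green hexagon was at (8, 7) in frame 1 and (13, 8) in frame 2.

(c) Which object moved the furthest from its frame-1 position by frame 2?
the purple hexagon

(moved 8; next 6)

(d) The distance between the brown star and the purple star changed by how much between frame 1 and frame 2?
+3

Distance in frame 1: 11. Distance in frame 2: 14.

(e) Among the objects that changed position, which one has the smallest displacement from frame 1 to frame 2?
the yellow star

(moved 1)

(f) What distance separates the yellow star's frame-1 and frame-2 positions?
1

The yellow star moved from (14, 11) to (13, 11), a distance of √(1² + 0²) ≈ 1.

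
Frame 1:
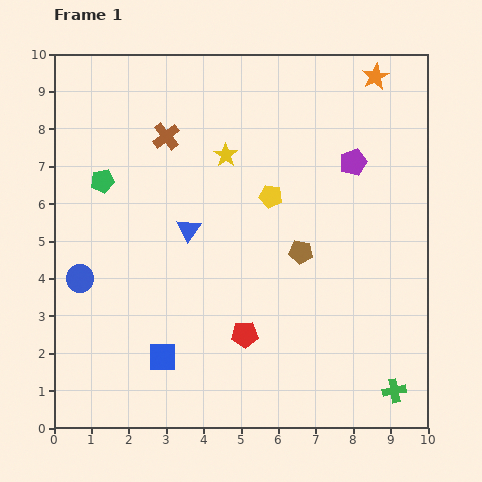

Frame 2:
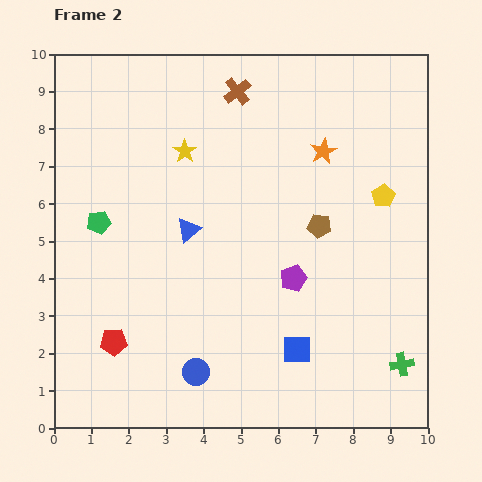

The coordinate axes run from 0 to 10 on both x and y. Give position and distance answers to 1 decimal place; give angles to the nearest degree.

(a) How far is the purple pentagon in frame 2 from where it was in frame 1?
3.5

The purple pentagon moved from (8.0, 7.1) to (6.4, 4.0), a distance of √(1.6² + 3.1²) ≈ 3.5.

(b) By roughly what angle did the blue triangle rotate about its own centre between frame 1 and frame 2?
16° clockwise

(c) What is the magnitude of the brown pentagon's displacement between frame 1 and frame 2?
0.9

The brown pentagon moved from (6.6, 4.7) to (7.1, 5.4), a distance of √(0.5² + 0.7²) ≈ 0.9.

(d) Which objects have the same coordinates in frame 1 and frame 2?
the blue triangle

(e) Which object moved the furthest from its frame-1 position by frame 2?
the blue circle

(moved 4.0; next 3.6)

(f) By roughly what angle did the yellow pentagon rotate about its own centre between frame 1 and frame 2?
30° clockwise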